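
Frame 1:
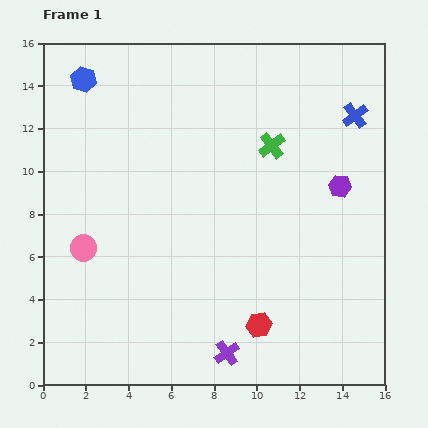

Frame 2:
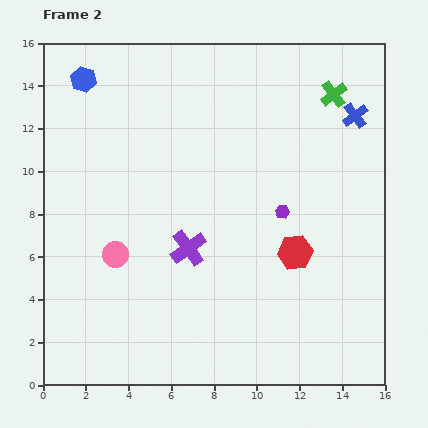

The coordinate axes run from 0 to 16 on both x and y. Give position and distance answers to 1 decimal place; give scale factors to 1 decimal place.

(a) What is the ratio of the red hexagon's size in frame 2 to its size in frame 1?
1.4×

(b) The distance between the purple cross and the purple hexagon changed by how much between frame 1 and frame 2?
-4.7

Distance in frame 1: 9.4. Distance in frame 2: 4.7.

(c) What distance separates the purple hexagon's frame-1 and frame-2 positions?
3.0

The purple hexagon moved from (13.9, 9.3) to (11.2, 8.1), a distance of √(2.7² + 1.2²) ≈ 3.0.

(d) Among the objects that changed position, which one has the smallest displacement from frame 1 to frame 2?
the pink circle

(moved 1.5)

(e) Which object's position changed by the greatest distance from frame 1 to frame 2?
the purple cross

(moved 5.2; next 3.8)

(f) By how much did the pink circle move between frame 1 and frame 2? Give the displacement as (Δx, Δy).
(1.5, -0.3)

The pink circle was at (1.9, 6.4) in frame 1 and (3.4, 6.1) in frame 2.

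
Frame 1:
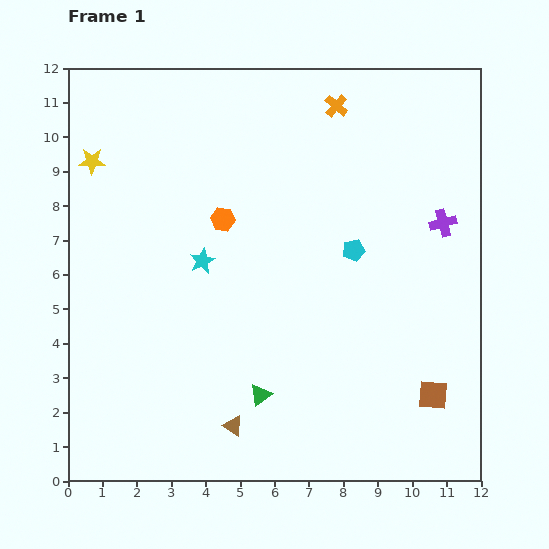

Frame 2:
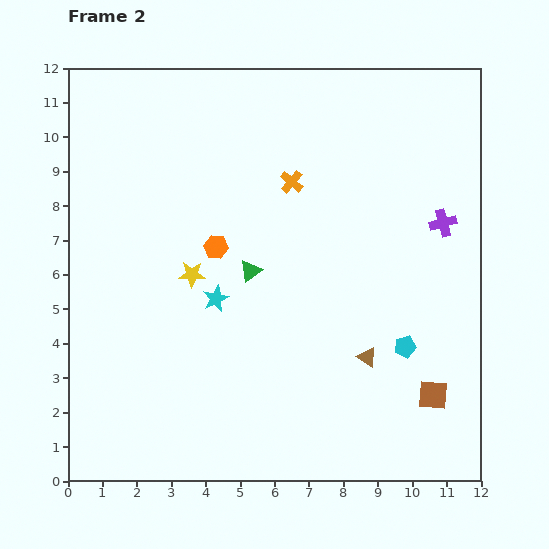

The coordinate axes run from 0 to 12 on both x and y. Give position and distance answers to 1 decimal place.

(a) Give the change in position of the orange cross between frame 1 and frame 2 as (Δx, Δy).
(-1.3, -2.2)

The orange cross was at (7.8, 10.9) in frame 1 and (6.5, 8.7) in frame 2.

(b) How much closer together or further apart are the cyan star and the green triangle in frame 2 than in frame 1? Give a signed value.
-3.0

Distance in frame 1: 4.3. Distance in frame 2: 1.3.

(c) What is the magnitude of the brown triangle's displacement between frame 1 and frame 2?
4.4

The brown triangle moved from (4.8, 1.6) to (8.7, 3.6), a distance of √(3.9² + 2.0²) ≈ 4.4.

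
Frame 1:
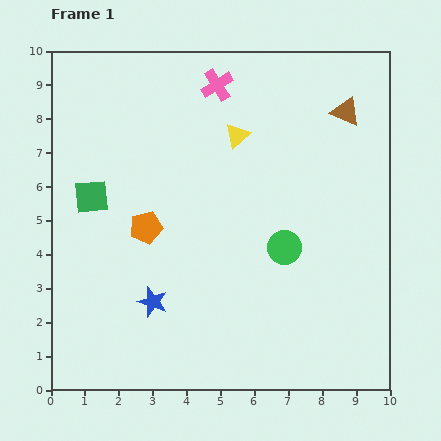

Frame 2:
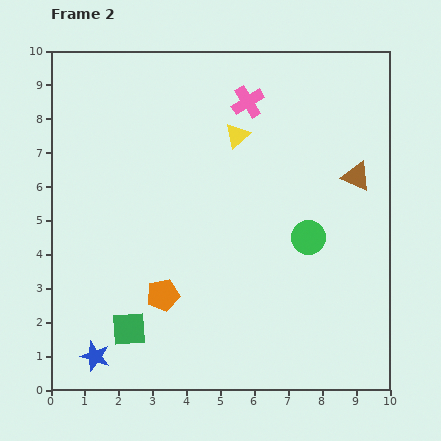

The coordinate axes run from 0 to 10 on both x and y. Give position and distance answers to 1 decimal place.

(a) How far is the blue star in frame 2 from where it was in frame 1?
2.3

The blue star moved from (3.0, 2.6) to (1.3, 1.0), a distance of √(1.7² + 1.6²) ≈ 2.3.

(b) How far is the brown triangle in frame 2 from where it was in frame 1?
1.9

The brown triangle moved from (8.7, 8.2) to (9.0, 6.3), a distance of √(0.3² + 1.9²) ≈ 1.9.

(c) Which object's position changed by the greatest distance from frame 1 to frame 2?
the green square

(moved 4.1; next 2.3)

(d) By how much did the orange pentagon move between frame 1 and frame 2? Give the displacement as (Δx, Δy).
(0.5, -2.0)

The orange pentagon was at (2.8, 4.8) in frame 1 and (3.3, 2.8) in frame 2.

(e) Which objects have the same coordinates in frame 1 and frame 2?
the yellow triangle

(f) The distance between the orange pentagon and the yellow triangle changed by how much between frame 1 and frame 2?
+1.4

Distance in frame 1: 3.8. Distance in frame 2: 5.2.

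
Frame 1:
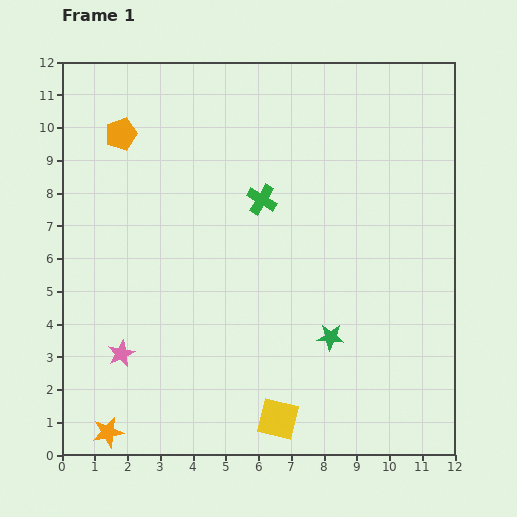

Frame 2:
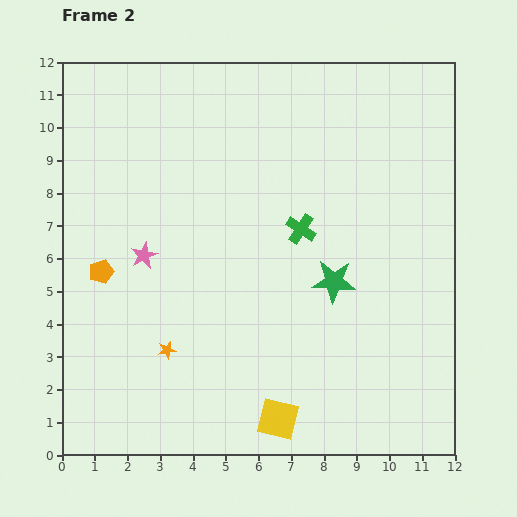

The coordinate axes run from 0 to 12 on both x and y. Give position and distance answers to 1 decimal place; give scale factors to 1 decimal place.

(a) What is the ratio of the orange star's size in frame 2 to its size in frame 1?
0.6×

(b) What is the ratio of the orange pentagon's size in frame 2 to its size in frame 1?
0.8×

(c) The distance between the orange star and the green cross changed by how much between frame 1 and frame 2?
-3.0

Distance in frame 1: 8.5. Distance in frame 2: 5.5.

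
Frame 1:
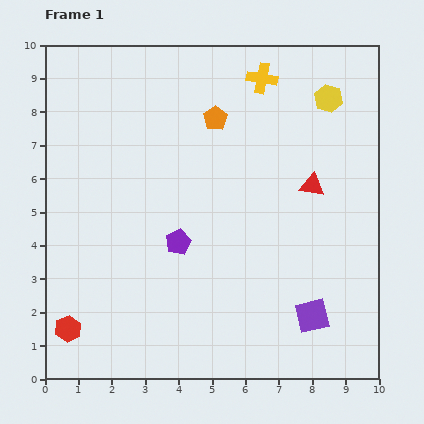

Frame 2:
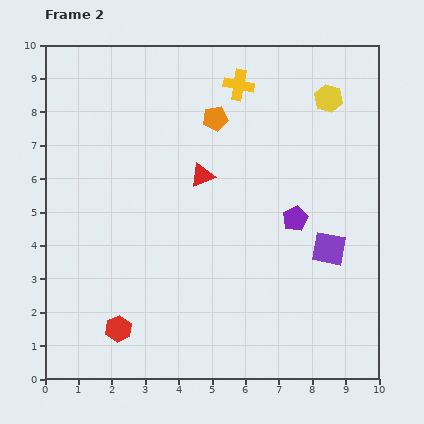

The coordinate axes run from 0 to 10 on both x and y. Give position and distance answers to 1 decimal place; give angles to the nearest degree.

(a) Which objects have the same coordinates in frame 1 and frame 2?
the orange pentagon, the yellow hexagon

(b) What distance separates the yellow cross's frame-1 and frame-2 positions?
0.7

The yellow cross moved from (6.5, 9.0) to (5.8, 8.8), a distance of √(0.7² + 0.2²) ≈ 0.7.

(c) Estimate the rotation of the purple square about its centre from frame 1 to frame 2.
24° clockwise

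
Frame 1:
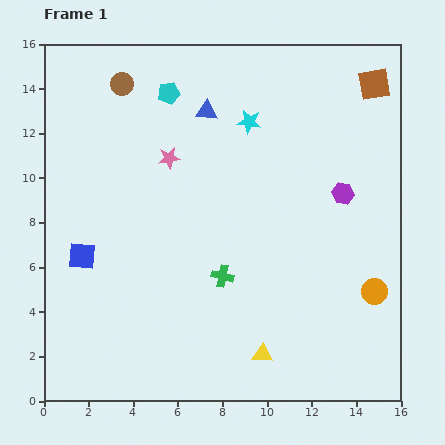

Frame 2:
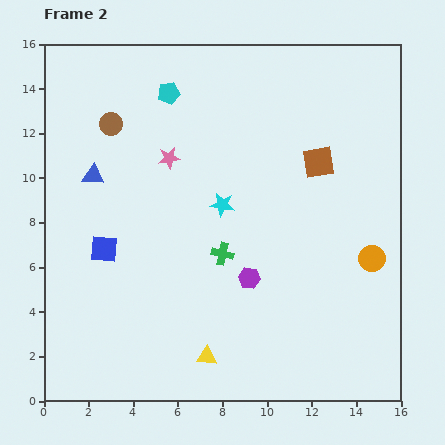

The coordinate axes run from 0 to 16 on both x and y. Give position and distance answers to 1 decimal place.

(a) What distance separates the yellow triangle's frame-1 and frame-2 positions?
2.5

The yellow triangle moved from (9.8, 2.1) to (7.3, 2.0), a distance of √(2.5² + 0.1²) ≈ 2.5.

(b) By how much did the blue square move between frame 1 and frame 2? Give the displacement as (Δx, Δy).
(1.0, 0.3)

The blue square was at (1.7, 6.5) in frame 1 and (2.7, 6.8) in frame 2.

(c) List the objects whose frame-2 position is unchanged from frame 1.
the pink star, the cyan pentagon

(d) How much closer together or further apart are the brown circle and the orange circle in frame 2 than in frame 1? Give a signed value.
-1.5

Distance in frame 1: 14.6. Distance in frame 2: 13.1.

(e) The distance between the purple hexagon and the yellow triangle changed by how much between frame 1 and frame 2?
-4.0

Distance in frame 1: 8.0. Distance in frame 2: 4.0.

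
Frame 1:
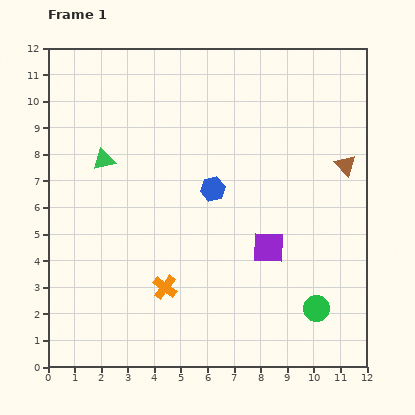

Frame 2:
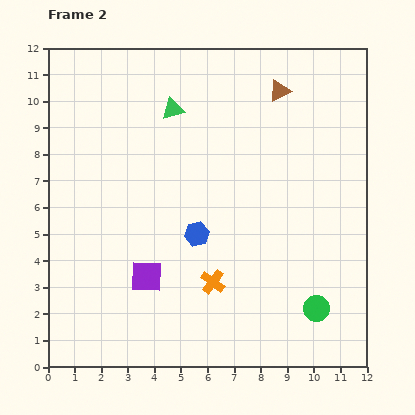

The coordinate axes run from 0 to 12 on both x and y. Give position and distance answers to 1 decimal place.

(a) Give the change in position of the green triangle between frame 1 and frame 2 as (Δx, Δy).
(2.6, 1.9)

The green triangle was at (2.1, 7.8) in frame 1 and (4.7, 9.7) in frame 2.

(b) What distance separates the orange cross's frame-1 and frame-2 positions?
1.8

The orange cross moved from (4.4, 3.0) to (6.2, 3.2), a distance of √(1.8² + 0.2²) ≈ 1.8.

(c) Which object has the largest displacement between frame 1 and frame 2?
the purple square

(moved 4.7; next 3.8)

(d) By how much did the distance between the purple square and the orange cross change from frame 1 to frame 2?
-1.7

Distance in frame 1: 4.2. Distance in frame 2: 2.5.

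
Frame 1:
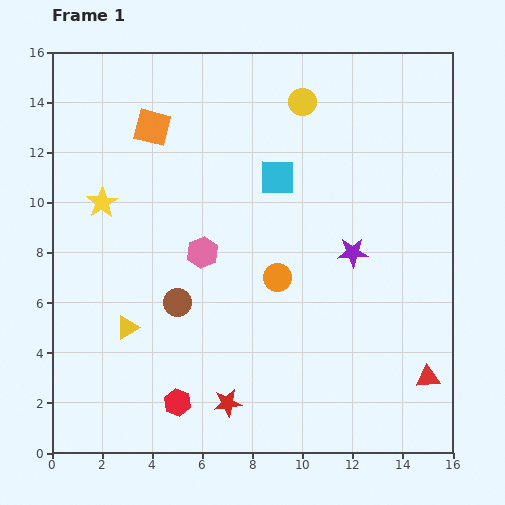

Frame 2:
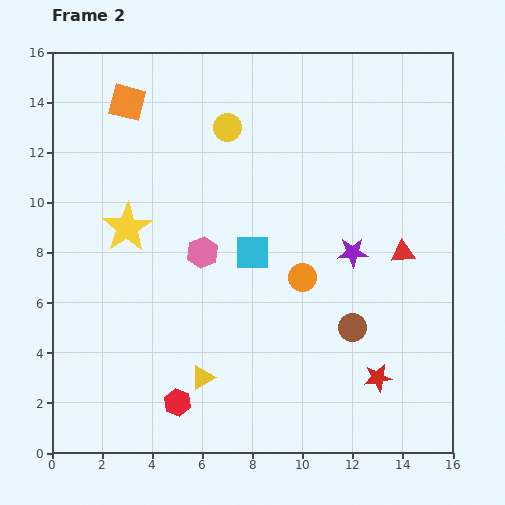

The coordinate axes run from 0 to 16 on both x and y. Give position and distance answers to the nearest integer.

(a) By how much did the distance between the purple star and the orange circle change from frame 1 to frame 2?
-1

Distance in frame 1: 3. Distance in frame 2: 2.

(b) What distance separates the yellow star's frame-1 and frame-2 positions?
1

The yellow star moved from (2, 10) to (3, 9), a distance of √(1² + 1²) ≈ 1.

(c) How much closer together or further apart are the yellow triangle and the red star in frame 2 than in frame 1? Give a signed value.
+2

Distance in frame 1: 5. Distance in frame 2: 7.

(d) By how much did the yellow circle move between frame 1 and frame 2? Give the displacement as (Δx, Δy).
(-3, -1)

The yellow circle was at (10, 14) in frame 1 and (7, 13) in frame 2.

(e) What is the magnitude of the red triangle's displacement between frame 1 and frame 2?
5

The red triangle moved from (15, 3) to (14, 8), a distance of √(1² + 5²) ≈ 5.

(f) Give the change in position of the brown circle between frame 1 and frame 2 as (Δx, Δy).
(7, -1)

The brown circle was at (5, 6) in frame 1 and (12, 5) in frame 2.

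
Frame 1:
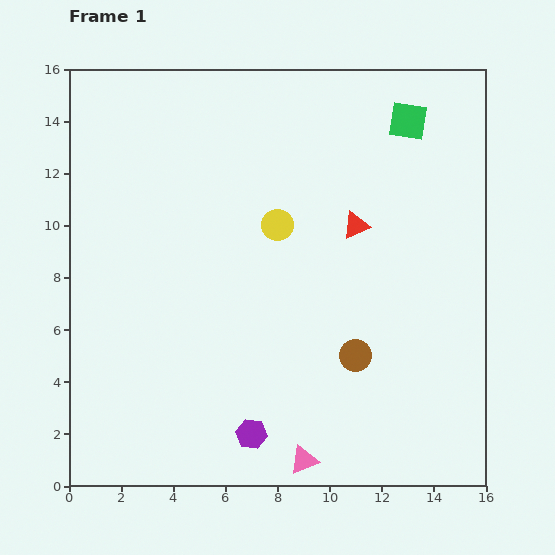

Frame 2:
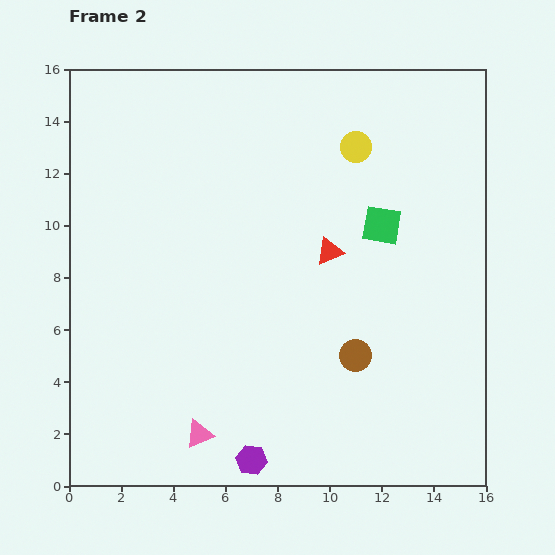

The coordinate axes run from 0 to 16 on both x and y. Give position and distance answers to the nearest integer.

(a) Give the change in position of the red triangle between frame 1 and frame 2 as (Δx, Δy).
(-1, -1)

The red triangle was at (11, 10) in frame 1 and (10, 9) in frame 2.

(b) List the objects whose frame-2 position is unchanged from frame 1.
the brown circle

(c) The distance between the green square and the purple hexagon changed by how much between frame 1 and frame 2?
-3

Distance in frame 1: 13. Distance in frame 2: 10.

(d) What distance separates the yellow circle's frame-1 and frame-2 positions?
4

The yellow circle moved from (8, 10) to (11, 13), a distance of √(3² + 3²) ≈ 4.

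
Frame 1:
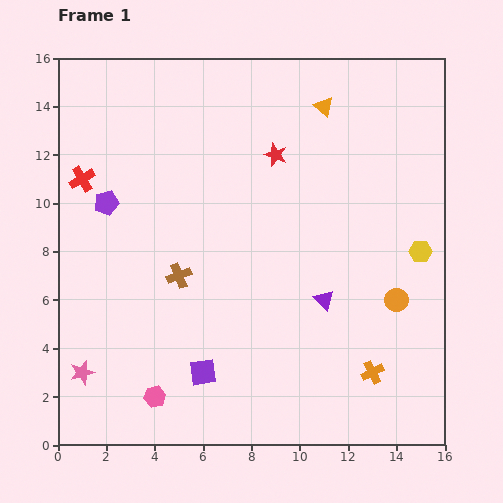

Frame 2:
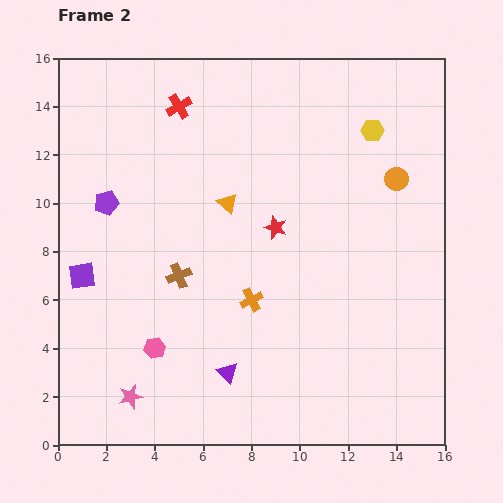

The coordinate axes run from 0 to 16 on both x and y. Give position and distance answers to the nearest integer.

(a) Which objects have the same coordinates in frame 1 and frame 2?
the brown cross, the purple pentagon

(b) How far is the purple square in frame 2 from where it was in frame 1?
6

The purple square moved from (6, 3) to (1, 7), a distance of √(5² + 4²) ≈ 6.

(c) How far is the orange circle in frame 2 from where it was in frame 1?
5

The orange circle moved from (14, 6) to (14, 11), a distance of √(0² + 5²) ≈ 5.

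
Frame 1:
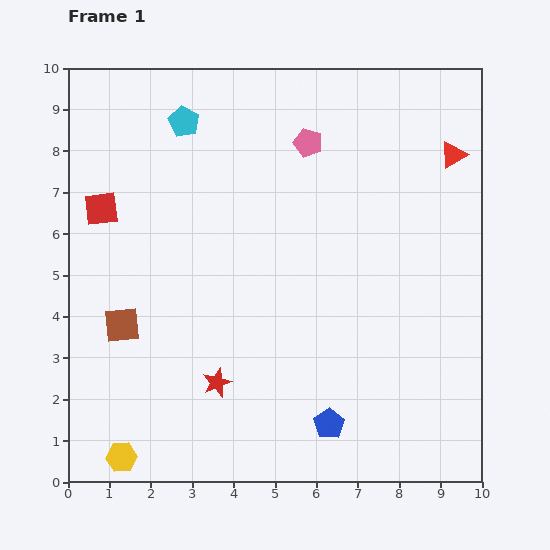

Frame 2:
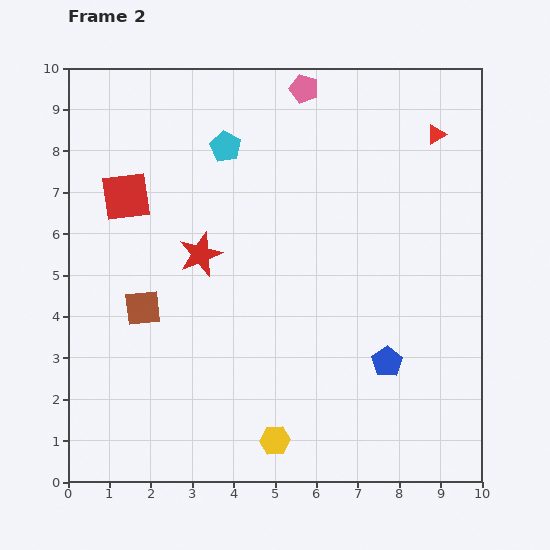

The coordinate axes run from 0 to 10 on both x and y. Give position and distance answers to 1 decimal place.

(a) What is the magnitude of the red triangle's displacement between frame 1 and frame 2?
0.6

The red triangle moved from (9.3, 7.9) to (8.9, 8.4), a distance of √(0.4² + 0.5²) ≈ 0.6.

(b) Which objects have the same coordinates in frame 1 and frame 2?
none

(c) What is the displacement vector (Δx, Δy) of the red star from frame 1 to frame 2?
(-0.4, 3.1)

The red star was at (3.6, 2.4) in frame 1 and (3.2, 5.5) in frame 2.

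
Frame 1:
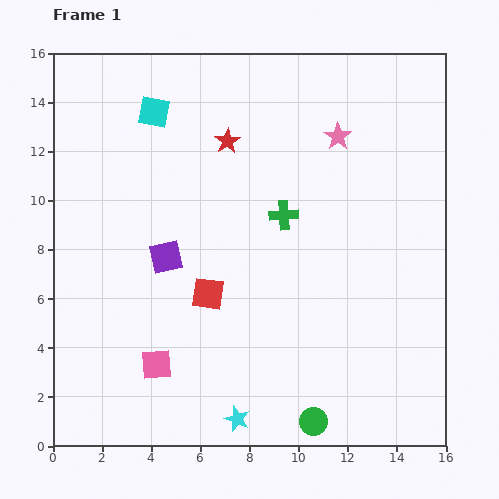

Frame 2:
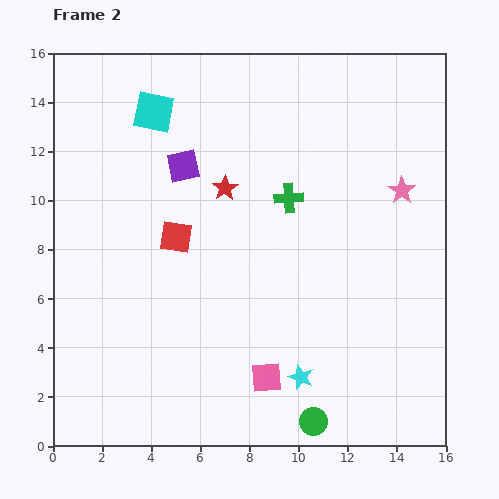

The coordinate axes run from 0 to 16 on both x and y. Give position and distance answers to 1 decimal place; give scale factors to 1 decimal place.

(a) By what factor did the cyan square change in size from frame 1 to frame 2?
1.3×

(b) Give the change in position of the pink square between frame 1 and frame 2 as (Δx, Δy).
(4.5, -0.5)

The pink square was at (4.2, 3.3) in frame 1 and (8.7, 2.8) in frame 2.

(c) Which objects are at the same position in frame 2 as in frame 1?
the green circle, the cyan square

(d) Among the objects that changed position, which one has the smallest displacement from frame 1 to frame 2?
the green cross

(moved 0.7)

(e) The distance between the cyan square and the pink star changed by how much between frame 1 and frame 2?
+3.0

Distance in frame 1: 7.6. Distance in frame 2: 10.6.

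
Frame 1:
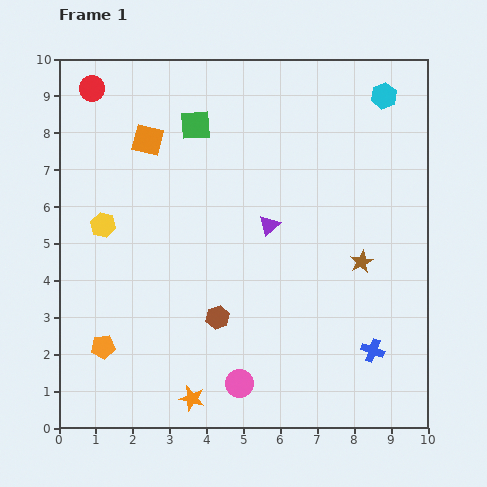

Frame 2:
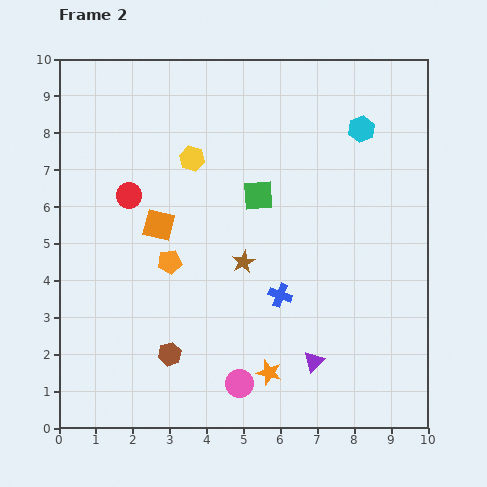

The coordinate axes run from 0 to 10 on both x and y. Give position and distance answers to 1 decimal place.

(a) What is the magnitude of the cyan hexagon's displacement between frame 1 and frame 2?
1.1

The cyan hexagon moved from (8.8, 9.0) to (8.2, 8.1), a distance of √(0.6² + 0.9²) ≈ 1.1.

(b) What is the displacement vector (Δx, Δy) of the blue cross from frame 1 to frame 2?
(-2.5, 1.5)

The blue cross was at (8.5, 2.1) in frame 1 and (6.0, 3.6) in frame 2.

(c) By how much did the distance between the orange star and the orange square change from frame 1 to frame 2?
-2.1

Distance in frame 1: 7.1. Distance in frame 2: 5.0.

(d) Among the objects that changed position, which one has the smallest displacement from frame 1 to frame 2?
the cyan hexagon

(moved 1.1)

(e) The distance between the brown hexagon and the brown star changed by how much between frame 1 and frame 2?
-1.0

Distance in frame 1: 4.2. Distance in frame 2: 3.2.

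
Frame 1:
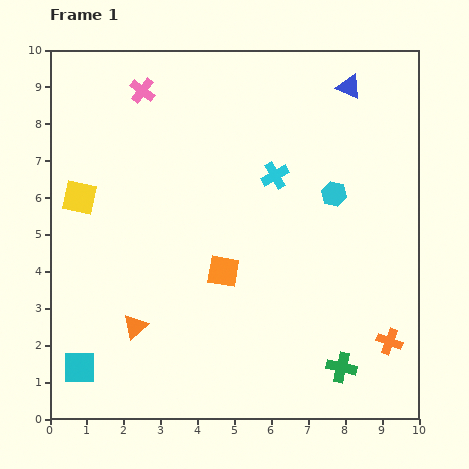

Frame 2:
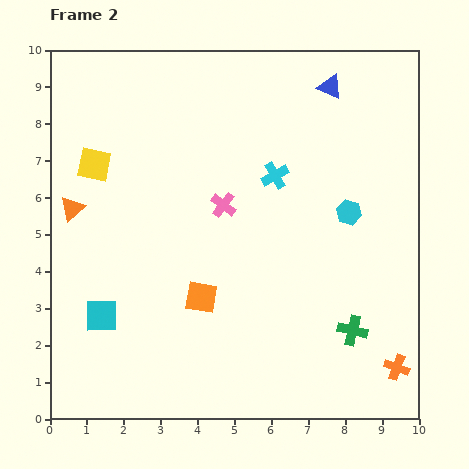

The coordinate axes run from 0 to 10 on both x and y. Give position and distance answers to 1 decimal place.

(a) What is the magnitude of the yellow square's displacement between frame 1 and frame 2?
1.0

The yellow square moved from (0.8, 6.0) to (1.2, 6.9), a distance of √(0.4² + 0.9²) ≈ 1.0.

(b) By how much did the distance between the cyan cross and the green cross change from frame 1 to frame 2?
-0.8

Distance in frame 1: 5.5. Distance in frame 2: 4.7.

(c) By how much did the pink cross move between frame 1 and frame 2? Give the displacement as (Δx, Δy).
(2.2, -3.1)

The pink cross was at (2.5, 8.9) in frame 1 and (4.7, 5.8) in frame 2.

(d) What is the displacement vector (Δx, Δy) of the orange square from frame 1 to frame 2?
(-0.6, -0.7)

The orange square was at (4.7, 4.0) in frame 1 and (4.1, 3.3) in frame 2.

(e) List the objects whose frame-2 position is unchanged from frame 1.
the cyan cross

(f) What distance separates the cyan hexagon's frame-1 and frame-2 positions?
0.6

The cyan hexagon moved from (7.7, 6.1) to (8.1, 5.6), a distance of √(0.4² + 0.5²) ≈ 0.6.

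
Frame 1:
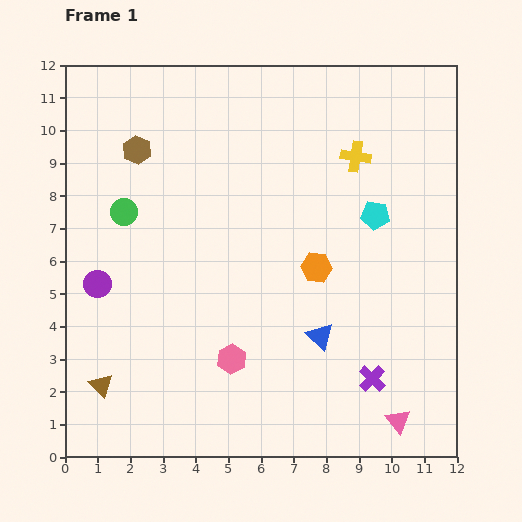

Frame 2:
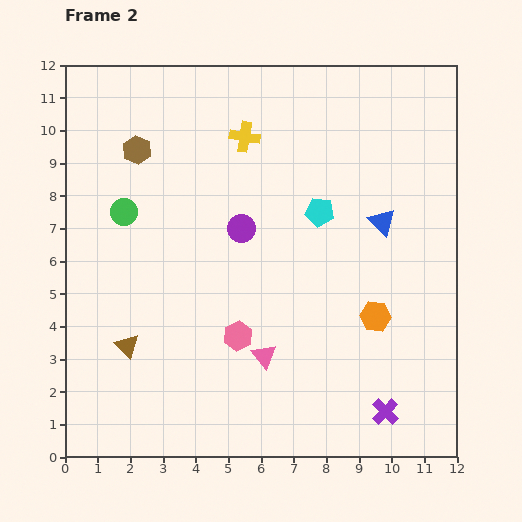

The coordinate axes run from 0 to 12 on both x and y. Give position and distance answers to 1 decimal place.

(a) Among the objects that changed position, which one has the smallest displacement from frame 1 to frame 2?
the pink hexagon

(moved 0.7)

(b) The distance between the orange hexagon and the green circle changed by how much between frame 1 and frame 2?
+2.2

Distance in frame 1: 6.1. Distance in frame 2: 8.3.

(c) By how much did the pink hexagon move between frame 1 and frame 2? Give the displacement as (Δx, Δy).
(0.2, 0.7)

The pink hexagon was at (5.1, 3.0) in frame 1 and (5.3, 3.7) in frame 2.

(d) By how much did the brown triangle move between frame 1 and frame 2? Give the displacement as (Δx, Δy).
(0.8, 1.2)

The brown triangle was at (1.1, 2.2) in frame 1 and (1.9, 3.4) in frame 2.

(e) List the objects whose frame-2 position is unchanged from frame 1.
the green circle, the brown hexagon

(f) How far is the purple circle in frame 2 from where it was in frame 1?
4.7

The purple circle moved from (1.0, 5.3) to (5.4, 7.0), a distance of √(4.4² + 1.7²) ≈ 4.7.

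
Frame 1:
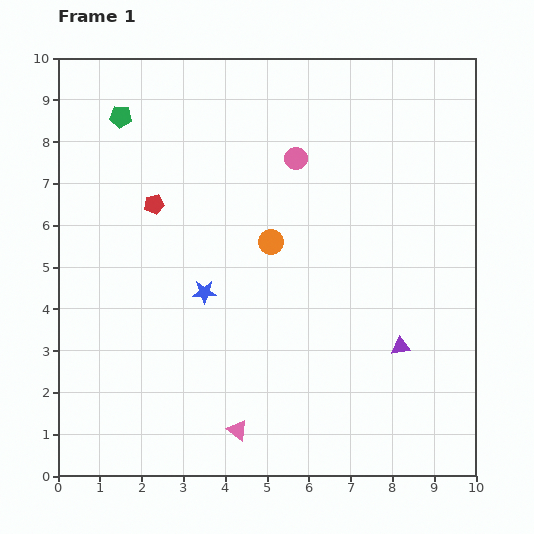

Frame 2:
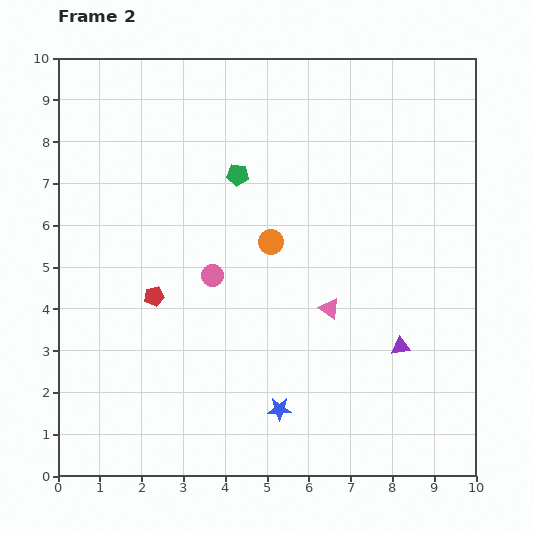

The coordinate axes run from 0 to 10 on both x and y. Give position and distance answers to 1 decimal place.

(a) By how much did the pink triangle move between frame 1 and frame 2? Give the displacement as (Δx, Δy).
(2.2, 2.9)

The pink triangle was at (4.3, 1.1) in frame 1 and (6.5, 4.0) in frame 2.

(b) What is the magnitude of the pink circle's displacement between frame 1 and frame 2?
3.4

The pink circle moved from (5.7, 7.6) to (3.7, 4.8), a distance of √(2.0² + 2.8²) ≈ 3.4.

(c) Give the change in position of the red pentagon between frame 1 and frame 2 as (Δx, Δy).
(0.0, -2.2)

The red pentagon was at (2.3, 6.5) in frame 1 and (2.3, 4.3) in frame 2.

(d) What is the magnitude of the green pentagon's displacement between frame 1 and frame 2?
3.1

The green pentagon moved from (1.5, 8.6) to (4.3, 7.2), a distance of √(2.8² + 1.4²) ≈ 3.1.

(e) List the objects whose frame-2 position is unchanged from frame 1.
the purple triangle, the orange circle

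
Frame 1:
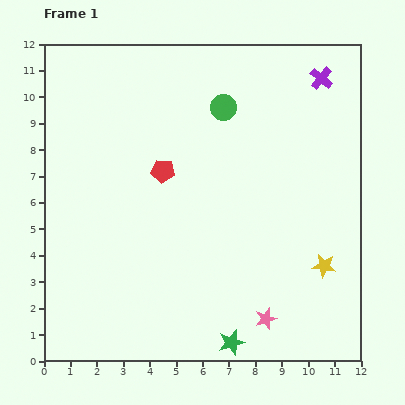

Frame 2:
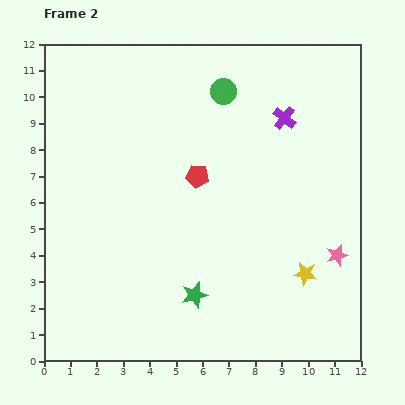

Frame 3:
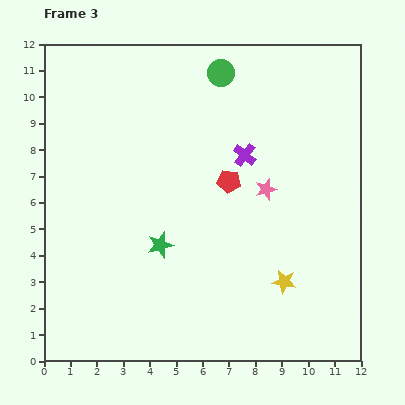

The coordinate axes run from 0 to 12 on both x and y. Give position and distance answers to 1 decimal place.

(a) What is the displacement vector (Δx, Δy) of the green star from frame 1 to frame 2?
(-1.4, 1.8)

The green star was at (7.1, 0.7) in frame 1 and (5.7, 2.5) in frame 2.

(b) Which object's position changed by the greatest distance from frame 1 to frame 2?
the pink star

(moved 3.6; next 2.3)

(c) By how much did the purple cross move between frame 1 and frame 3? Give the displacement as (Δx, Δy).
(-2.9, -2.9)

The purple cross was at (10.5, 10.7) in frame 1 and (7.6, 7.8) in frame 3.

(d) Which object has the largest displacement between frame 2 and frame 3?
the pink star

(moved 3.7; next 2.3)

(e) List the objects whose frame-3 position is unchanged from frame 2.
none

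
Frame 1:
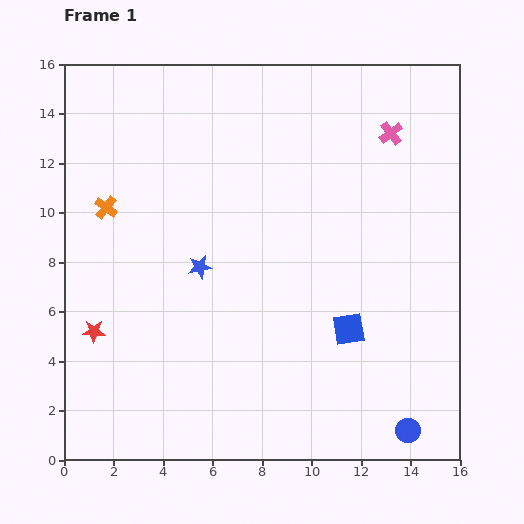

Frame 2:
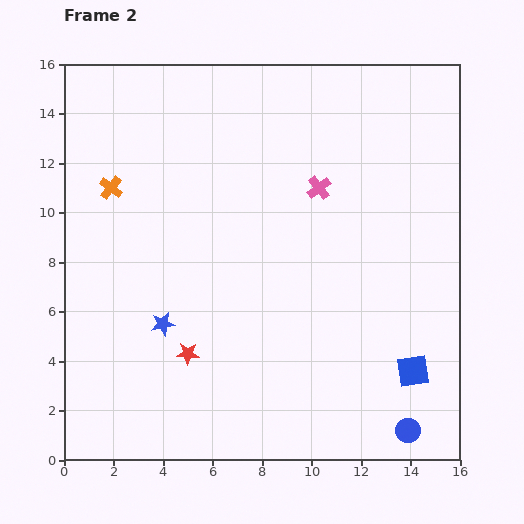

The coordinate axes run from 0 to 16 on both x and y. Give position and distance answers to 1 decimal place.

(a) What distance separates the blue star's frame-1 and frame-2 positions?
2.7

The blue star moved from (5.5, 7.8) to (4.0, 5.5), a distance of √(1.5² + 2.3²) ≈ 2.7.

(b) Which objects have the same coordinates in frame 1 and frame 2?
the blue circle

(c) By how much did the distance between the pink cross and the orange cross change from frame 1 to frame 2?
-3.5

Distance in frame 1: 11.9. Distance in frame 2: 8.4.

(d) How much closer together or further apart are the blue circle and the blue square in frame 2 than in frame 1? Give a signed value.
-2.4

Distance in frame 1: 4.8. Distance in frame 2: 2.4.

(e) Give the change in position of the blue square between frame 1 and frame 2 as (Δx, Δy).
(2.6, -1.7)

The blue square was at (11.5, 5.3) in frame 1 and (14.1, 3.6) in frame 2.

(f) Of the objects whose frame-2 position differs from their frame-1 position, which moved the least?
the orange cross

(moved 0.8)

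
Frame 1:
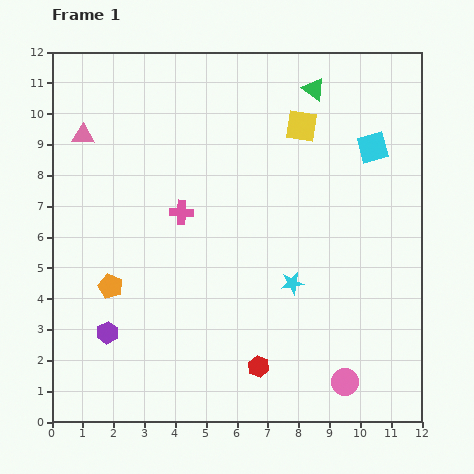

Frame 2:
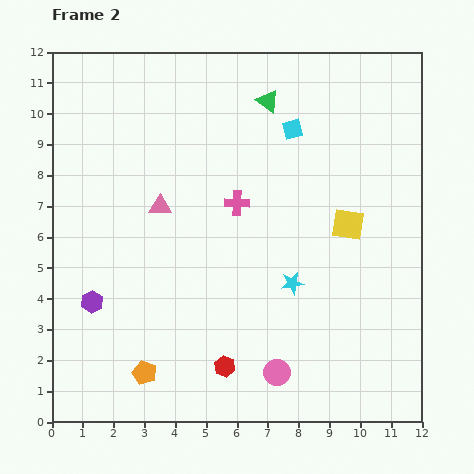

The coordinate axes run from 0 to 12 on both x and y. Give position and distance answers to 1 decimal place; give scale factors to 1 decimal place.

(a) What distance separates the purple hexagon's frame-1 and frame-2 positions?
1.1

The purple hexagon moved from (1.8, 2.9) to (1.3, 3.9), a distance of √(0.5² + 1.0²) ≈ 1.1.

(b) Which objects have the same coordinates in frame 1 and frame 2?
the cyan star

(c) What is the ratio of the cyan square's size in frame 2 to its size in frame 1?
0.7×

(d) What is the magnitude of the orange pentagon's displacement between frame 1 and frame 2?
3.0

The orange pentagon moved from (1.9, 4.4) to (3.0, 1.6), a distance of √(1.1² + 2.8²) ≈ 3.0.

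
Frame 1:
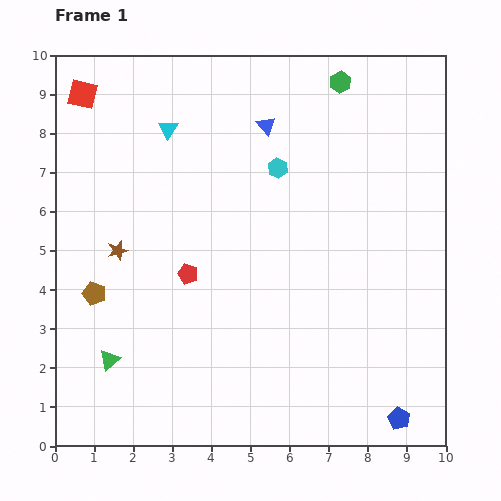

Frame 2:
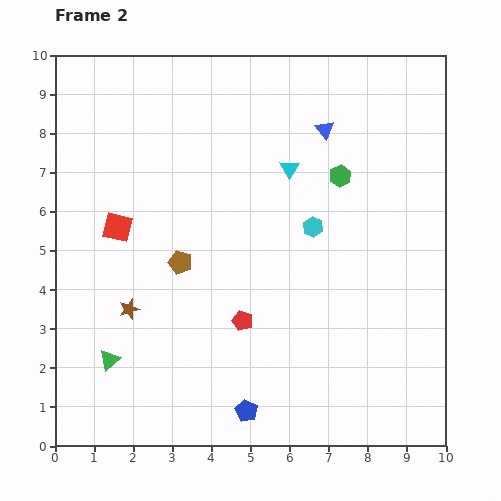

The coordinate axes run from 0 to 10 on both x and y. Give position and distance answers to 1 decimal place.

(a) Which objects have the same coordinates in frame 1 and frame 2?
the green triangle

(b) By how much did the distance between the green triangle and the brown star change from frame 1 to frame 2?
-1.4

Distance in frame 1: 2.8. Distance in frame 2: 1.4.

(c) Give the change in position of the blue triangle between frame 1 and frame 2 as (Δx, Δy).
(1.5, -0.1)

The blue triangle was at (5.4, 8.2) in frame 1 and (6.9, 8.1) in frame 2.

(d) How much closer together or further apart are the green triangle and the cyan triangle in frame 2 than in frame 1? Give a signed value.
+0.6

Distance in frame 1: 6.1. Distance in frame 2: 6.7.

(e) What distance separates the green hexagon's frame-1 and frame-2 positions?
2.4

The green hexagon moved from (7.3, 9.3) to (7.3, 6.9), a distance of √(0.0² + 2.4²) ≈ 2.4.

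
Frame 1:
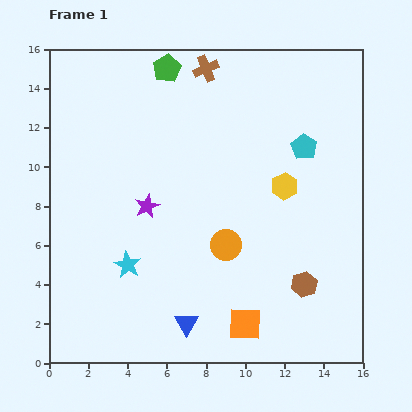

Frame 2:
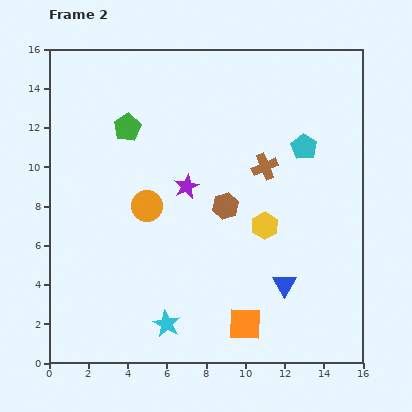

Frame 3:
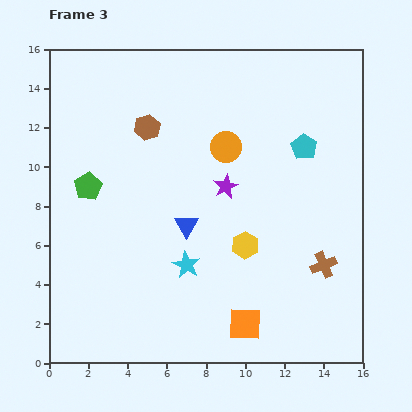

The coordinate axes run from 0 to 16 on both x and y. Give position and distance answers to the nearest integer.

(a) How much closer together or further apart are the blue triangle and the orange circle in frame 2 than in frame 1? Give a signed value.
+4

Distance in frame 1: 4. Distance in frame 2: 8.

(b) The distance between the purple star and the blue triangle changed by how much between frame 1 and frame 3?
-3

Distance in frame 1: 6. Distance in frame 3: 3.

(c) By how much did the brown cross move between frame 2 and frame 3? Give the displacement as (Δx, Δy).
(3, -5)

The brown cross was at (11, 10) in frame 2 and (14, 5) in frame 3.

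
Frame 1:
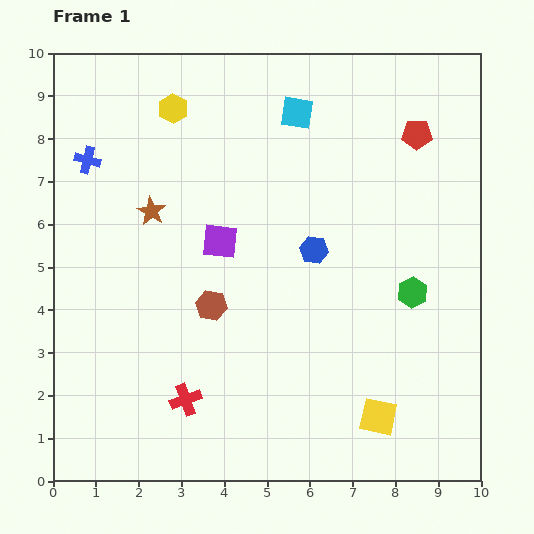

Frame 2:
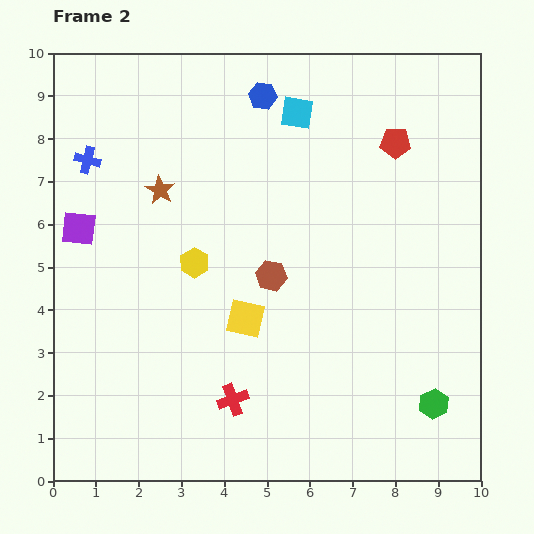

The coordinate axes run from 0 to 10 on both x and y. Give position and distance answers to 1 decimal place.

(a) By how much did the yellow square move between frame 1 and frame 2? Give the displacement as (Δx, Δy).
(-3.1, 2.3)

The yellow square was at (7.6, 1.5) in frame 1 and (4.5, 3.8) in frame 2.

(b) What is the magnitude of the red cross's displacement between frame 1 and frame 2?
1.1

The red cross moved from (3.1, 1.9) to (4.2, 1.9), a distance of √(1.1² + 0.0²) ≈ 1.1.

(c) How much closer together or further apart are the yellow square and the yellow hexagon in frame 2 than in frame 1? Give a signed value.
-6.9

Distance in frame 1: 8.7. Distance in frame 2: 1.8.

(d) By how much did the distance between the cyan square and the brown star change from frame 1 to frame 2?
-0.4

Distance in frame 1: 4.1. Distance in frame 2: 3.7.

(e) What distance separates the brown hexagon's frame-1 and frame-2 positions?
1.6

The brown hexagon moved from (3.7, 4.1) to (5.1, 4.8), a distance of √(1.4² + 0.7²) ≈ 1.6.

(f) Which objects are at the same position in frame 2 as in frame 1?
the blue cross, the cyan square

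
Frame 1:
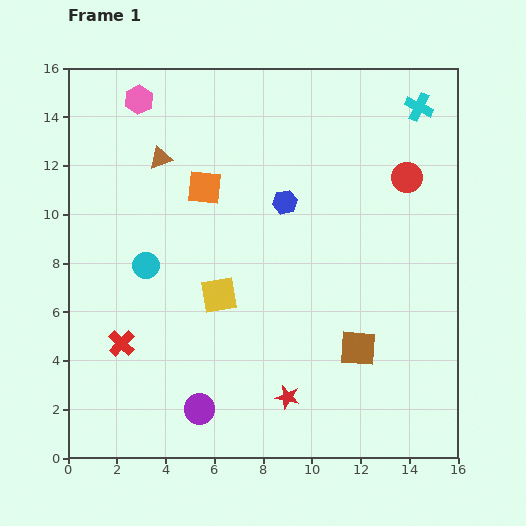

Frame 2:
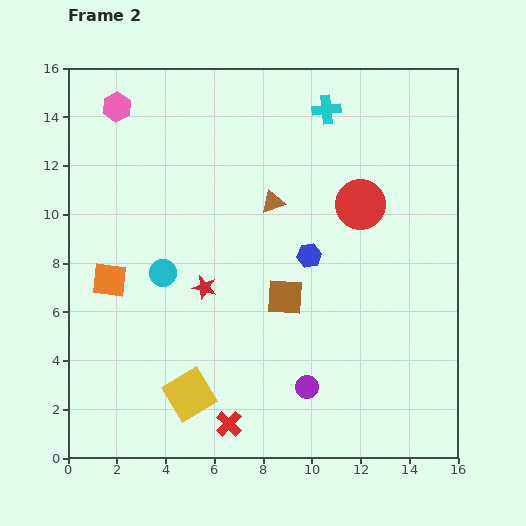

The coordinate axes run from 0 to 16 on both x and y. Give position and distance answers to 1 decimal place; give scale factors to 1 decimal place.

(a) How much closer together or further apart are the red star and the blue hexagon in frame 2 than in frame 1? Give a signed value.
-3.5

Distance in frame 1: 8.0. Distance in frame 2: 4.5.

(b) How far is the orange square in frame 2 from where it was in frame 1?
5.4

The orange square moved from (5.6, 11.1) to (1.7, 7.3), a distance of √(3.9² + 3.8²) ≈ 5.4.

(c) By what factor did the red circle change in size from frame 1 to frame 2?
1.6×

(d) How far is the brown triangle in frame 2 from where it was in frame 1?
4.9

The brown triangle moved from (3.8, 12.3) to (8.4, 10.5), a distance of √(4.6² + 1.8²) ≈ 4.9.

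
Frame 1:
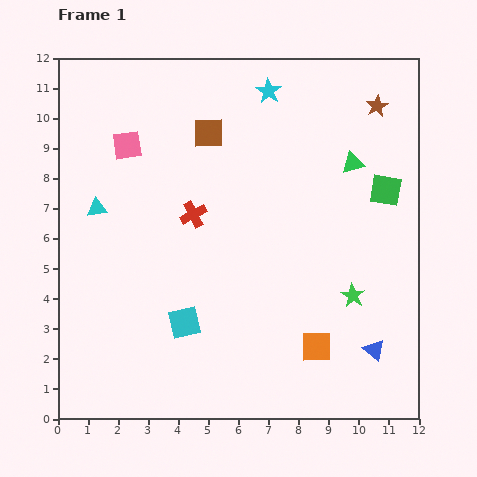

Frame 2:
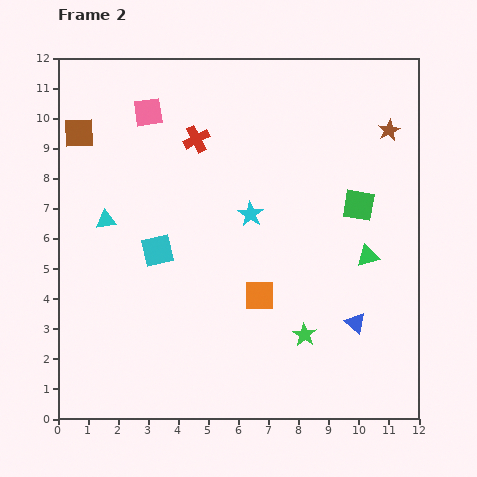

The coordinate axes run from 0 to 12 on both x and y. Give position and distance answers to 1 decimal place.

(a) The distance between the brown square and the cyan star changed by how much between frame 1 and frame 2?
+3.9

Distance in frame 1: 2.4. Distance in frame 2: 6.3.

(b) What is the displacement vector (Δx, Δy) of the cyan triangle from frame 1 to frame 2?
(0.3, -0.4)

The cyan triangle was at (1.3, 7.0) in frame 1 and (1.6, 6.6) in frame 2.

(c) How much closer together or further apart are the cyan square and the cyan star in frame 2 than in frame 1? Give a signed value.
-4.9

Distance in frame 1: 8.2. Distance in frame 2: 3.3.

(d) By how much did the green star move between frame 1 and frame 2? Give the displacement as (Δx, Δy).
(-1.6, -1.3)

The green star was at (9.8, 4.1) in frame 1 and (8.2, 2.8) in frame 2.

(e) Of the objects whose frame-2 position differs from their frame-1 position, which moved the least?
the cyan triangle

(moved 0.5)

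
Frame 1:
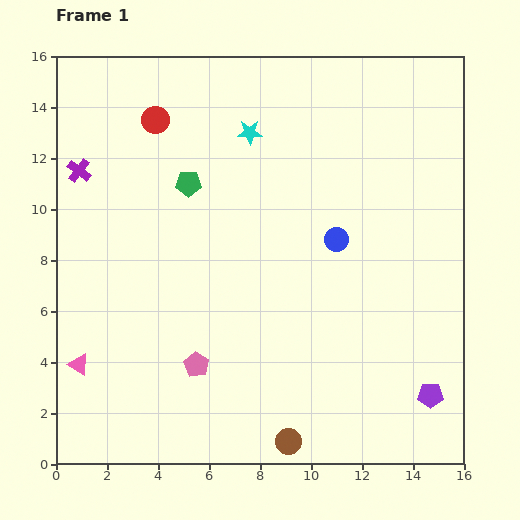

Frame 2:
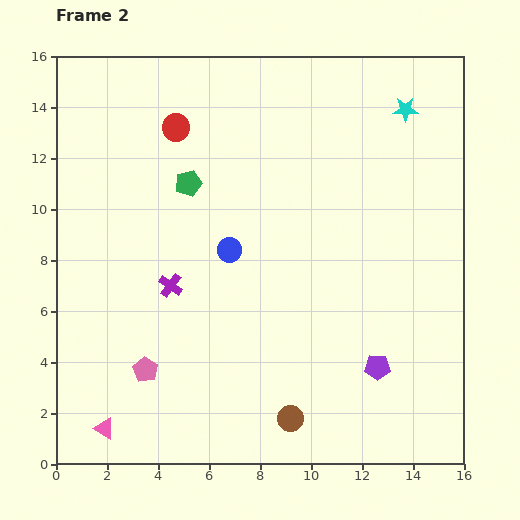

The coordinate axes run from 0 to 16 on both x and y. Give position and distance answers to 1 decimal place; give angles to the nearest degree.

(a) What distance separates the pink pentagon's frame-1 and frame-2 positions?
2.0

The pink pentagon moved from (5.5, 3.9) to (3.5, 3.7), a distance of √(2.0² + 0.2²) ≈ 2.0.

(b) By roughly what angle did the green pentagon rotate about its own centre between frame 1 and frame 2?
16° counter-clockwise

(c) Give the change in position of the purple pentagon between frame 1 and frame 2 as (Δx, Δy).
(-2.1, 1.1)

The purple pentagon was at (14.7, 2.7) in frame 1 and (12.6, 3.8) in frame 2.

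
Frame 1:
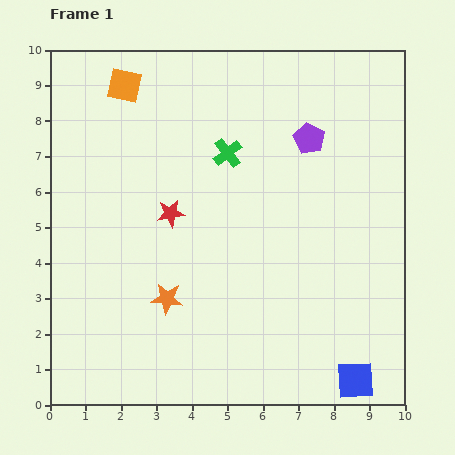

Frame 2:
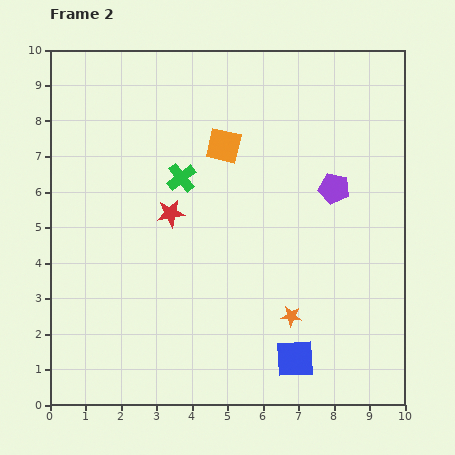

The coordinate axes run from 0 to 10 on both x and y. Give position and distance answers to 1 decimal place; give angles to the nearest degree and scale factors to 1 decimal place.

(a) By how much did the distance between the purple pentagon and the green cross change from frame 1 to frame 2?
+2.0

Distance in frame 1: 2.3. Distance in frame 2: 4.3.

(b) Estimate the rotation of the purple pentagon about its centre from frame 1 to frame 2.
15° counter-clockwise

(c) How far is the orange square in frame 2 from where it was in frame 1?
3.3

The orange square moved from (2.1, 9.0) to (4.9, 7.3), a distance of √(2.8² + 1.7²) ≈ 3.3.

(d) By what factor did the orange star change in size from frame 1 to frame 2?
0.6×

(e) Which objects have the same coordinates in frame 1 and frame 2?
the red star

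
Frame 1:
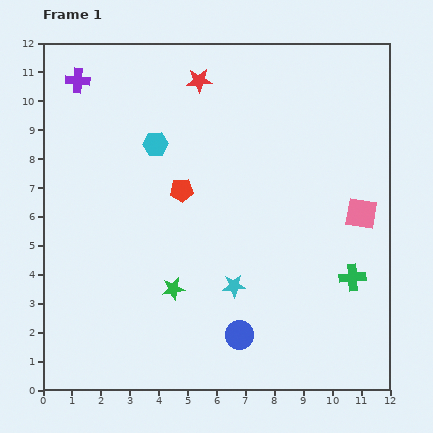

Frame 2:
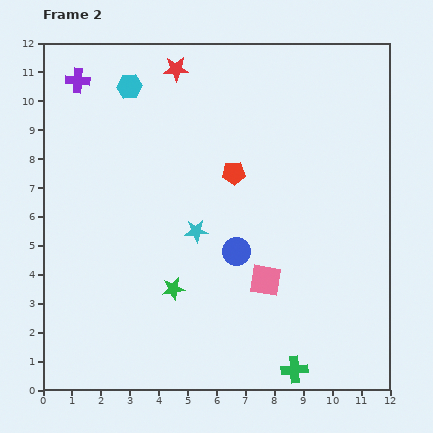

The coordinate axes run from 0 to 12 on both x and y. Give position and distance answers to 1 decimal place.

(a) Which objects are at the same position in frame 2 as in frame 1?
the green star, the purple cross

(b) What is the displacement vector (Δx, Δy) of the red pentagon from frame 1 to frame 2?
(1.8, 0.6)

The red pentagon was at (4.8, 6.9) in frame 1 and (6.6, 7.5) in frame 2.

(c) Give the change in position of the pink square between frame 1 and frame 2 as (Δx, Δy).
(-3.3, -2.3)

The pink square was at (11.0, 6.1) in frame 1 and (7.7, 3.8) in frame 2.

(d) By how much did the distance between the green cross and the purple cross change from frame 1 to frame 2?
+0.8

Distance in frame 1: 11.7. Distance in frame 2: 12.5.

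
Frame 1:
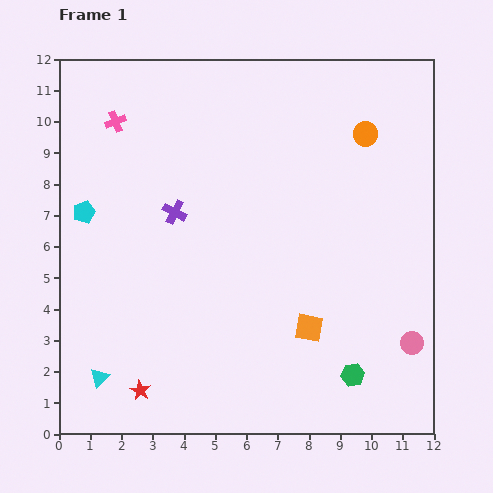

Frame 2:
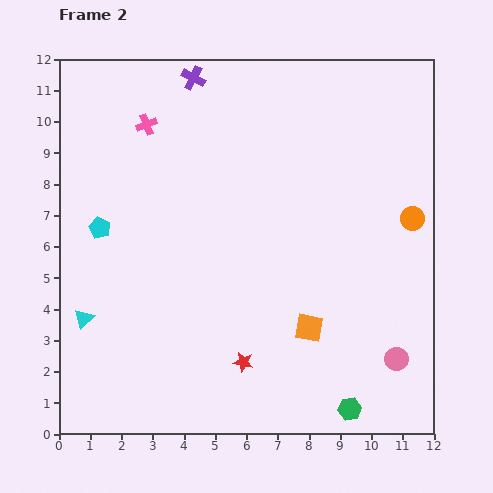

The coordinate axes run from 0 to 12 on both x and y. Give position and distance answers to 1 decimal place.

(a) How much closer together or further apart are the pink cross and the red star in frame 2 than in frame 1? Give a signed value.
-0.4

Distance in frame 1: 8.6. Distance in frame 2: 8.2.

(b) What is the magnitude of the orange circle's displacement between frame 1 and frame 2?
3.1

The orange circle moved from (9.8, 9.6) to (11.3, 6.9), a distance of √(1.5² + 2.7²) ≈ 3.1.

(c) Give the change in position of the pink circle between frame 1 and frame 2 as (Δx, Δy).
(-0.5, -0.5)

The pink circle was at (11.3, 2.9) in frame 1 and (10.8, 2.4) in frame 2.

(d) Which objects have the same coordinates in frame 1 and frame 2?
the orange square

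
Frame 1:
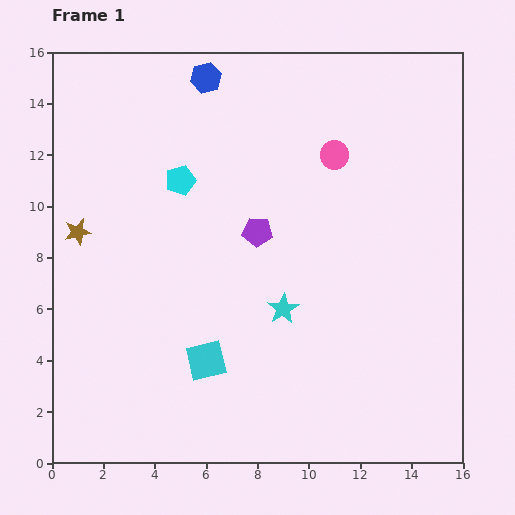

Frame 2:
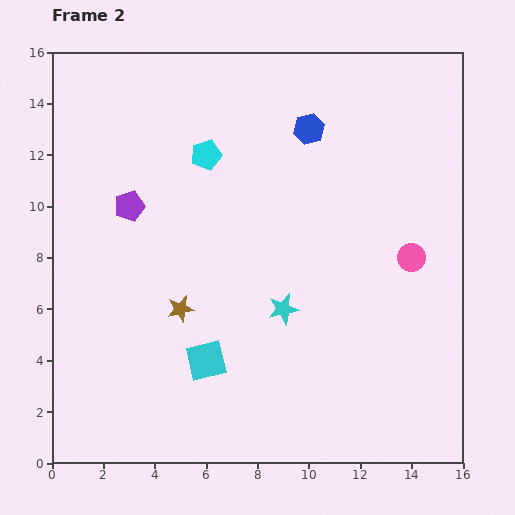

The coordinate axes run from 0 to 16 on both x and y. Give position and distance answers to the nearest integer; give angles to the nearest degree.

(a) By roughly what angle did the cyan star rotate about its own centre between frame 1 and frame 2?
18° clockwise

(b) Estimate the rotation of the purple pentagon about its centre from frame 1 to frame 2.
23° counter-clockwise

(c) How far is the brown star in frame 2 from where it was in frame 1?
5

The brown star moved from (1, 9) to (5, 6), a distance of √(4² + 3²) ≈ 5.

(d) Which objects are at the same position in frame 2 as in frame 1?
the cyan square, the cyan star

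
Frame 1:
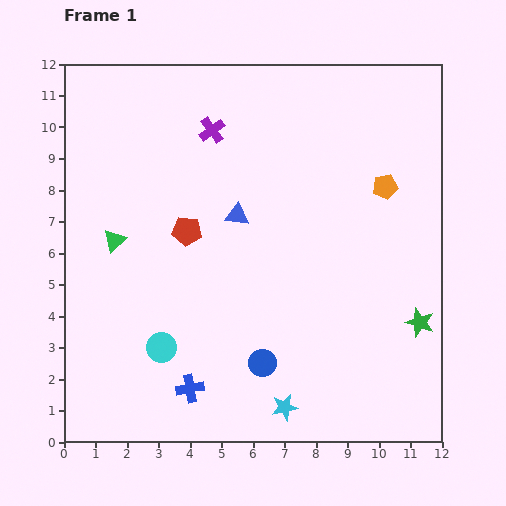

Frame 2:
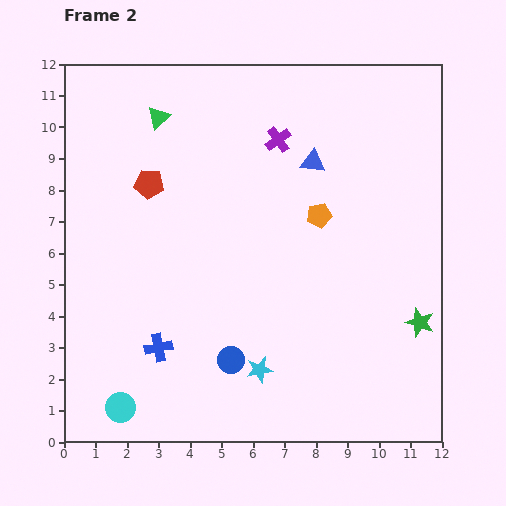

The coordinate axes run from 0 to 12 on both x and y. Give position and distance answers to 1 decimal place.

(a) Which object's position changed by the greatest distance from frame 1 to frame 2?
the green triangle

(moved 4.1; next 2.9)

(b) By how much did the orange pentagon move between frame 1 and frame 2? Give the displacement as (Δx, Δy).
(-2.1, -0.9)

The orange pentagon was at (10.2, 8.1) in frame 1 and (8.1, 7.2) in frame 2.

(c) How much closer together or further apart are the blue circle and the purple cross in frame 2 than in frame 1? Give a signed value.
-0.4

Distance in frame 1: 7.6. Distance in frame 2: 7.2.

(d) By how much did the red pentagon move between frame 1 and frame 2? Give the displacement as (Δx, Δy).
(-1.2, 1.5)

The red pentagon was at (3.9, 6.7) in frame 1 and (2.7, 8.2) in frame 2.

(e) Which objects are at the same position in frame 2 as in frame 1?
the green star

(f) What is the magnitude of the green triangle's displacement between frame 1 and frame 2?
4.1

The green triangle moved from (1.6, 6.4) to (3.0, 10.3), a distance of √(1.4² + 3.9²) ≈ 4.1.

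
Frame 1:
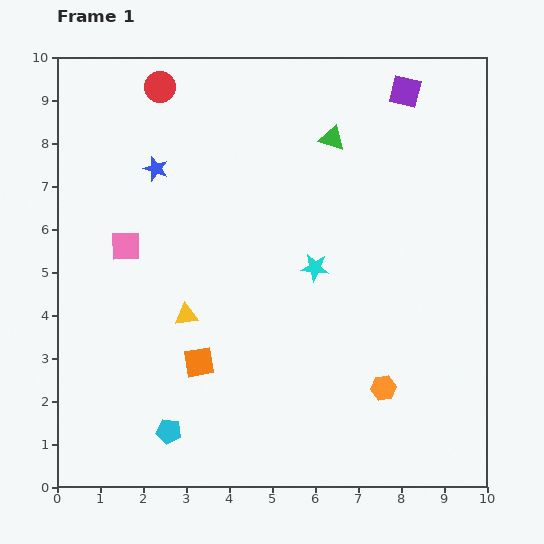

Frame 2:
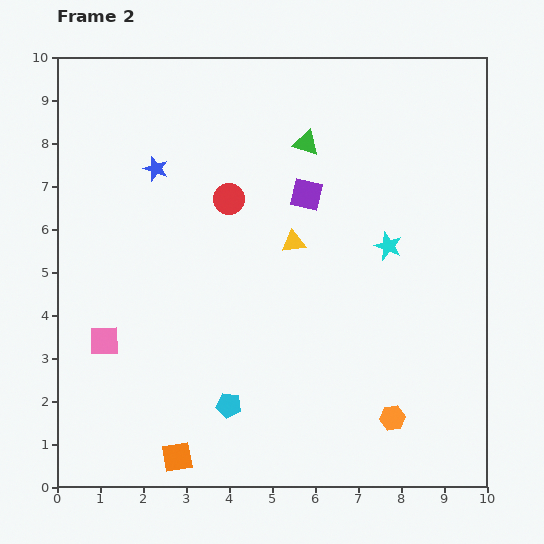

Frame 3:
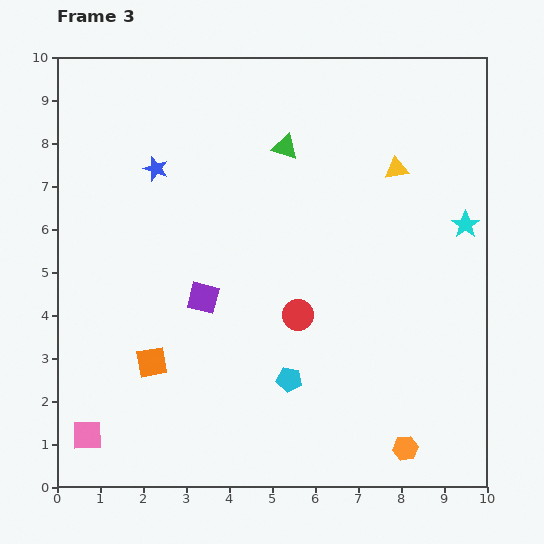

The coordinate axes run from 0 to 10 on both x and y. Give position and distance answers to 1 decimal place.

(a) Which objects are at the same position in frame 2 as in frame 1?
the blue star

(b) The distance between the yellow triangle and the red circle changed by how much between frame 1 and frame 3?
-1.2

Distance in frame 1: 5.3. Distance in frame 3: 4.1.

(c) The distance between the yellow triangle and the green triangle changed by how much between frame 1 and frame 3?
-2.7

Distance in frame 1: 5.3. Distance in frame 3: 2.6.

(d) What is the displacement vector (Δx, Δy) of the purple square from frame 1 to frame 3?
(-4.7, -4.8)

The purple square was at (8.1, 9.2) in frame 1 and (3.4, 4.4) in frame 3.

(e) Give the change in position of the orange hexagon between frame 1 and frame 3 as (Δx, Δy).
(0.5, -1.4)

The orange hexagon was at (7.6, 2.3) in frame 1 and (8.1, 0.9) in frame 3.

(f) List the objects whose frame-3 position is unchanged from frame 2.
the blue star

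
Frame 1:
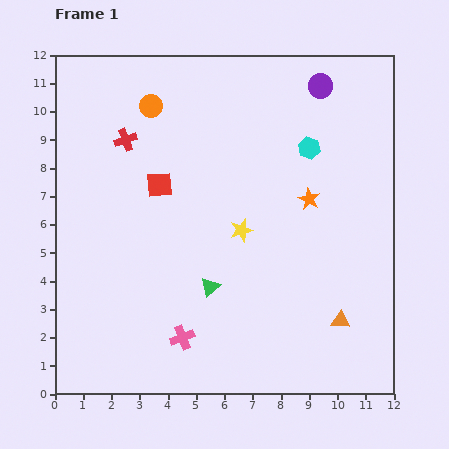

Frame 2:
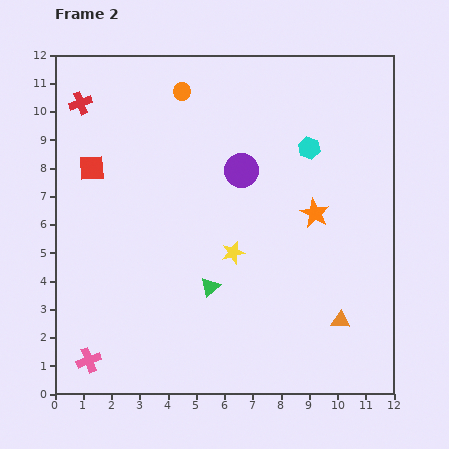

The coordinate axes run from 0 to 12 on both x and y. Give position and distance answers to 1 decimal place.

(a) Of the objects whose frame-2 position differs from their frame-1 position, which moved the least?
the orange star

(moved 0.5)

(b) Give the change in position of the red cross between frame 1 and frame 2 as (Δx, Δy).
(-1.6, 1.3)

The red cross was at (2.5, 9.0) in frame 1 and (0.9, 10.3) in frame 2.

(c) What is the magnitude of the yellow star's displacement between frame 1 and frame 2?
0.9

The yellow star moved from (6.6, 5.8) to (6.3, 5.0), a distance of √(0.3² + 0.8²) ≈ 0.9.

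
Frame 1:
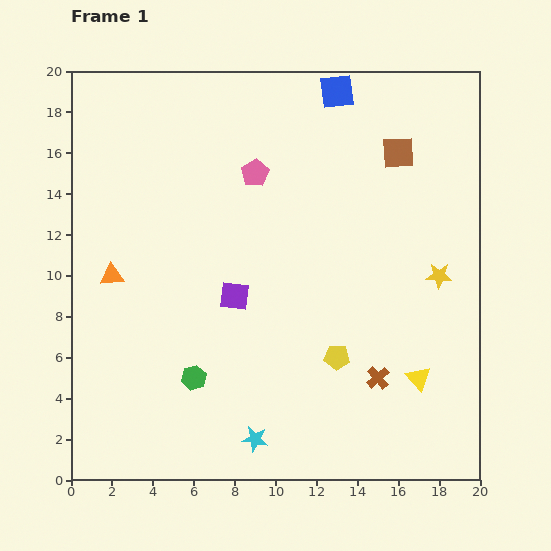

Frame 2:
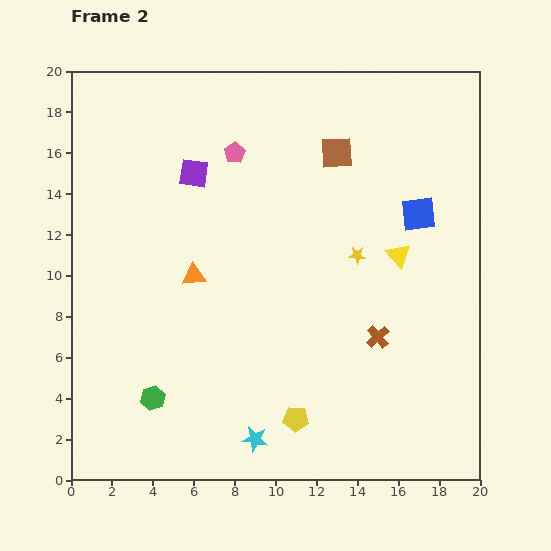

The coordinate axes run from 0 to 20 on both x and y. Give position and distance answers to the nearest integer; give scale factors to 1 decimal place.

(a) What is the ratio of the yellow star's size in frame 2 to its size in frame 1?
0.7×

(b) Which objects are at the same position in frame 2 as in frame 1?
the cyan star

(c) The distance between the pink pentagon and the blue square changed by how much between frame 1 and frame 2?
+3

Distance in frame 1: 6. Distance in frame 2: 9.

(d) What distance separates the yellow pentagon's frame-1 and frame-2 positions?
4

The yellow pentagon moved from (13, 6) to (11, 3), a distance of √(2² + 3²) ≈ 4.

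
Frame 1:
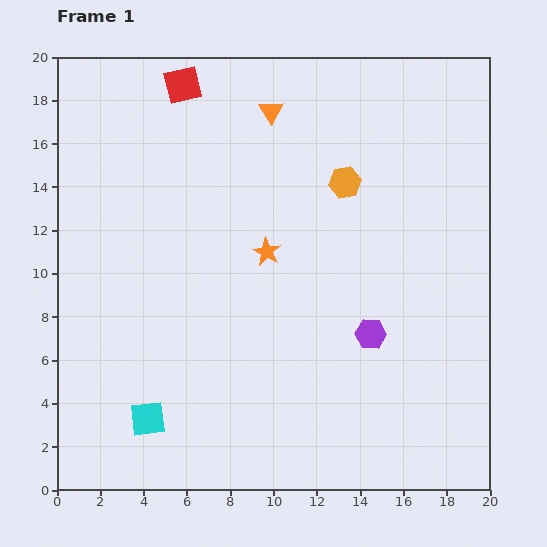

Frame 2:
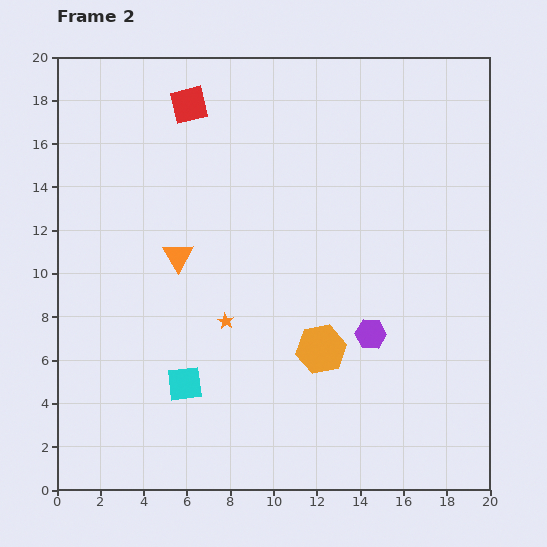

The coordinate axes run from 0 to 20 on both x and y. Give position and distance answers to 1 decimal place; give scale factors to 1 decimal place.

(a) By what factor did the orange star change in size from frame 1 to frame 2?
0.6×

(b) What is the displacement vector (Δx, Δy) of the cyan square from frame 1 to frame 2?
(1.7, 1.6)

The cyan square was at (4.2, 3.3) in frame 1 and (5.9, 4.9) in frame 2.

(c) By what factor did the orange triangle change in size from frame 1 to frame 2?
1.3×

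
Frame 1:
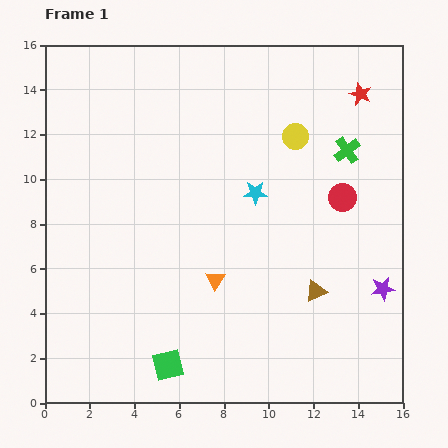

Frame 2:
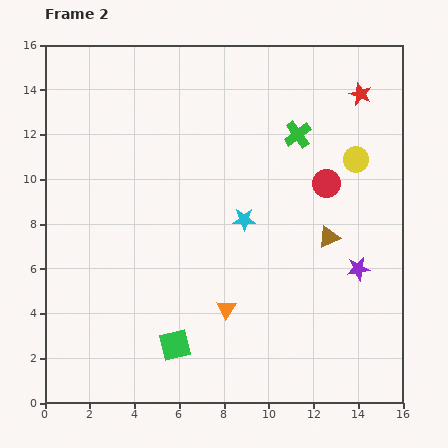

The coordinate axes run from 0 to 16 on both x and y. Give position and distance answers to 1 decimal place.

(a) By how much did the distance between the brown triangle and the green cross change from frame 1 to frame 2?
-1.7

Distance in frame 1: 6.5. Distance in frame 2: 4.8.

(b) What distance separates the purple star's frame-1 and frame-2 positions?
1.4

The purple star moved from (15.1, 5.1) to (14.0, 6.0), a distance of √(1.1² + 0.9²) ≈ 1.4.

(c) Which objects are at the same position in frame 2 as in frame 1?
the red star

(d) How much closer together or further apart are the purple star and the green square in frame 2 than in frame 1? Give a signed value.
-1.3

Distance in frame 1: 10.2. Distance in frame 2: 8.9.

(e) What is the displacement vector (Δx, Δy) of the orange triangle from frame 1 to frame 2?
(0.5, -1.3)

The orange triangle was at (7.6, 5.5) in frame 1 and (8.1, 4.2) in frame 2.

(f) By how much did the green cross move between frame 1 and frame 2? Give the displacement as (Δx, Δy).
(-2.2, 0.7)

The green cross was at (13.5, 11.3) in frame 1 and (11.3, 12.0) in frame 2.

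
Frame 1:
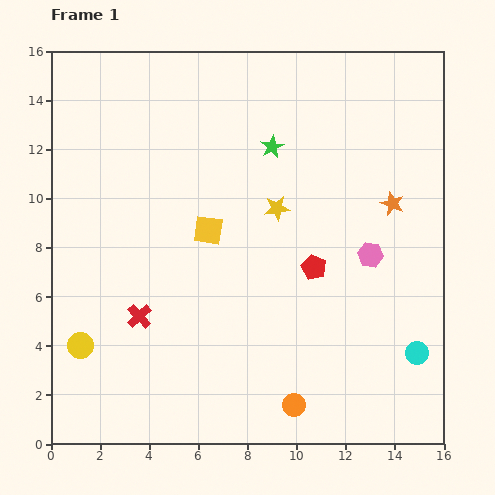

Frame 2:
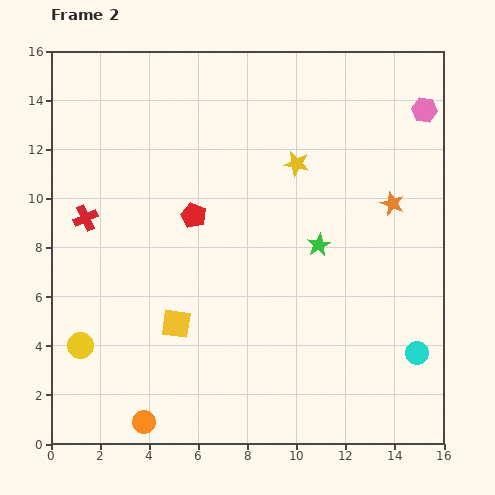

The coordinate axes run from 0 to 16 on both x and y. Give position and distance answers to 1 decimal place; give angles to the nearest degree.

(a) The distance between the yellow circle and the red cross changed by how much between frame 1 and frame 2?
+2.5

Distance in frame 1: 2.7. Distance in frame 2: 5.2.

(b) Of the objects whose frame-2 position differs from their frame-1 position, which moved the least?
the yellow star

(moved 2.0)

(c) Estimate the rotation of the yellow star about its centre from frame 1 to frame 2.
19° clockwise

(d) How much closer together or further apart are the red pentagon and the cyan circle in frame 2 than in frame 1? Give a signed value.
+5.2

Distance in frame 1: 5.5. Distance in frame 2: 10.7.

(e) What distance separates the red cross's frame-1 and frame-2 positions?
4.6

The red cross moved from (3.6, 5.2) to (1.4, 9.2), a distance of √(2.2² + 4.0²) ≈ 4.6.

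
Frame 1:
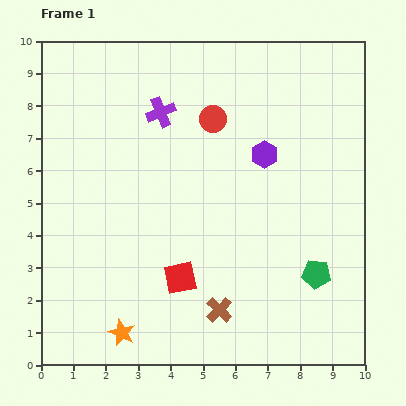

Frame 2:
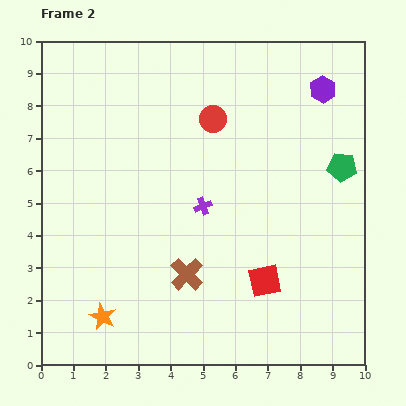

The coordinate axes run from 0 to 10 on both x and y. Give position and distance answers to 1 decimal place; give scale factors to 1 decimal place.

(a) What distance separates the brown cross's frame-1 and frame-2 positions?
1.5

The brown cross moved from (5.5, 1.7) to (4.5, 2.8), a distance of √(1.0² + 1.1²) ≈ 1.5.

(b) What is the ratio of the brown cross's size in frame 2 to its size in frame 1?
1.3×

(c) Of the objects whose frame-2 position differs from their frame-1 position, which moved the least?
the orange star

(moved 0.8)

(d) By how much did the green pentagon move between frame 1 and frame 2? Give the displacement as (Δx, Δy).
(0.8, 3.3)

The green pentagon was at (8.5, 2.8) in frame 1 and (9.3, 6.1) in frame 2.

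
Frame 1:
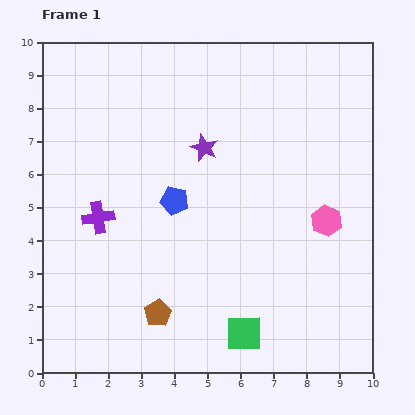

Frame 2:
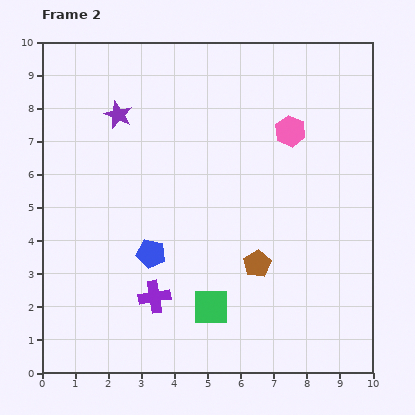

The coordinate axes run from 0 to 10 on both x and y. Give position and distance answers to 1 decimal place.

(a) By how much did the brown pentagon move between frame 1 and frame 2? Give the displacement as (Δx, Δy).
(3.0, 1.5)

The brown pentagon was at (3.5, 1.8) in frame 1 and (6.5, 3.3) in frame 2.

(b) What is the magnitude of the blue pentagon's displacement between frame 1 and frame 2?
1.7

The blue pentagon moved from (4.0, 5.2) to (3.3, 3.6), a distance of √(0.7² + 1.6²) ≈ 1.7.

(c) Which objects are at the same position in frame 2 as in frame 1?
none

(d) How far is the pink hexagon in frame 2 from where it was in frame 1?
2.9

The pink hexagon moved from (8.6, 4.6) to (7.5, 7.3), a distance of √(1.1² + 2.7²) ≈ 2.9.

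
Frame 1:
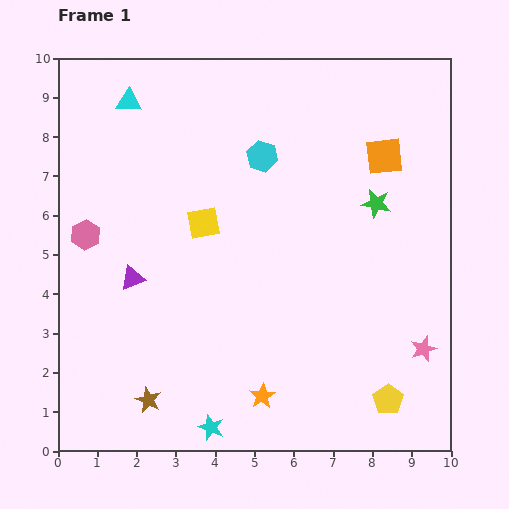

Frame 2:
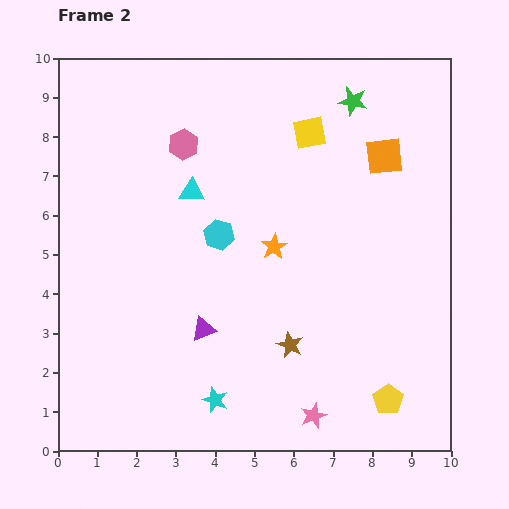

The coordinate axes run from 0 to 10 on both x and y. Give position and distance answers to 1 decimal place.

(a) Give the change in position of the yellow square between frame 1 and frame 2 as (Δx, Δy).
(2.7, 2.3)

The yellow square was at (3.7, 5.8) in frame 1 and (6.4, 8.1) in frame 2.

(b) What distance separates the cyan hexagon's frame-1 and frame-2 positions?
2.3

The cyan hexagon moved from (5.2, 7.5) to (4.1, 5.5), a distance of √(1.1² + 2.0²) ≈ 2.3.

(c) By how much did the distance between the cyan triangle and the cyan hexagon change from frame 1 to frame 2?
-2.4

Distance in frame 1: 3.7. Distance in frame 2: 1.3.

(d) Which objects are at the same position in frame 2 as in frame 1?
the yellow pentagon, the orange square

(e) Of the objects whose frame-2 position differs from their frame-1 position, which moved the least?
the cyan star

(moved 0.7)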